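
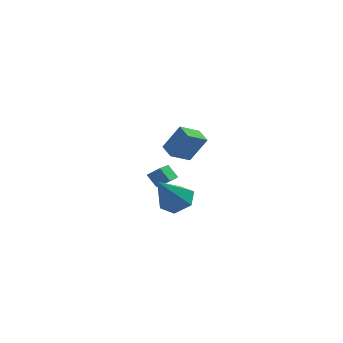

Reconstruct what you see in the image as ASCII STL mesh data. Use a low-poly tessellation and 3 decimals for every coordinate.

solid 
facet normal 0.398 0.485 -0.779
outer loop
vertex -0.672 -2.391 -2.852
vertex -1.479 -2.553 -3.365
vertex -1.4 -1.751 -2.825
endloop
endfacet
facet normal 0.348 0.360 0.866
outer loop
vertex -0.672 -2.391 -2.852
vertex -1.4 -1.751 -2.825
vertex -2.341 -3.607 -1.675
endloop
endfacet
facet normal 0.398 0.485 -0.779
outer loop
vertex -1.4 -1.751 -2.825
vertex -1.479 -2.553 -3.365
vertex -2.207 -1.913 -3.338
endloop
endfacet
facet normal -0.504 0.625 0.596
outer loop
vertex -1.4 -1.751 -2.825
vertex -2.207 -1.913 -3.338
vertex -2.341 -3.607 -1.675
endloop
endfacet
facet normal 0.398 0.485 -0.779
outer loop
vertex -2.207 -1.913 -3.338
vertex -1.479 -2.553 -3.365
vertex -2.286 -2.715 -3.878
endloop
endfacet
facet normal -0.996 0.090 0.012
outer loop
vertex -2.207 -1.913 -3.338
vertex -2.286 -2.715 -3.878
vertex -2.341 -3.607 -1.675
endloop
endfacet
facet normal 0.398 0.485 -0.779
outer loop
vertex -2.286 -2.715 -3.878
vertex -1.479 -2.553 -3.365
vertex -1.558 -3.355 -3.905
endloop
endfacet
facet normal -0.635 -0.710 -0.303
outer loop
vertex -2.286 -2.715 -3.878
vertex -1.558 -3.355 -3.905
vertex -2.341 -3.607 -1.675
endloop
endfacet
facet normal 0.397 0.485 -0.779
outer loop
vertex -1.558 -3.355 -3.905
vertex -1.479 -2.553 -3.365
vertex -0.75 -3.193 -3.392
endloop
endfacet
facet normal 0.217 -0.976 -0.034
outer loop
vertex -1.558 -3.355 -3.905
vertex -0.75 -3.193 -3.392
vertex -2.341 -3.607 -1.675
endloop
endfacet
facet normal 0.397 0.486 -0.779
outer loop
vertex -0.75 -3.193 -3.392
vertex -1.479 -2.553 -3.365
vertex -0.672 -2.391 -2.852
endloop
endfacet
facet normal 0.709 -0.440 0.551
outer loop
vertex -0.75 -3.193 -3.392
vertex -0.672 -2.391 -2.852
vertex -2.341 -3.607 -1.675
endloop
endfacet
facet normal -0.521 -0.011 -0.853
outer loop
vertex -2.681 3.988 -2.7
vertex -1.732 4.709 -3.289
vertex -2.204 3.131 -2.98
endloop
endfacet
facet normal -0.714 -0.542 0.443
outer loop
vertex -1.308 3.151 -1.511
vertex -2.681 3.988 -2.7
vertex -2.204 3.131 -2.98
endloop
endfacet
facet normal -0.520 -0.012 -0.854
outer loop
vertex -2.204 3.131 -2.98
vertex -1.732 4.709 -3.289
vertex -1.254 3.853 -3.568
endloop
endfacet
facet normal 0.468 -0.840 -0.274
outer loop
vertex -1.254 3.853 -3.568
vertex -1.308 3.151 -1.511
vertex -2.204 3.131 -2.98
endloop
endfacet
facet normal -0.468 0.840 0.274
outer loop
vertex -2.681 3.988 -2.7
vertex -0.836 4.729 -1.82
vertex -1.732 4.709 -3.289
endloop
endfacet
facet normal -0.714 -0.543 0.442
outer loop
vertex -1.786 4.007 -1.232
vertex -2.681 3.988 -2.7
vertex -1.308 3.151 -1.511
endloop
endfacet
facet normal -0.468 0.840 0.275
outer loop
vertex -1.786 4.007 -1.232
vertex -0.836 4.729 -1.82
vertex -2.681 3.988 -2.7
endloop
endfacet
facet normal 0.714 0.543 -0.443
outer loop
vertex -1.732 4.709 -3.289
vertex -0.836 4.729 -1.82
vertex -1.254 3.853 -3.568
endloop
endfacet
facet normal 0.468 -0.840 -0.274
outer loop
vertex -0.359 3.872 -2.1
vertex -1.308 3.151 -1.511
vertex -1.254 3.853 -3.568
endloop
endfacet
facet normal 0.714 0.542 -0.443
outer loop
vertex -1.254 3.853 -3.568
vertex -0.836 4.729 -1.82
vertex -0.359 3.872 -2.1
endloop
endfacet
facet normal 0.520 0.012 0.854
outer loop
vertex -0.359 3.872 -2.1
vertex -1.786 4.007 -1.232
vertex -1.308 3.151 -1.511
endloop
endfacet
facet normal 0.520 0.011 0.854
outer loop
vertex -0.836 4.729 -1.82
vertex -1.786 4.007 -1.232
vertex -0.359 3.872 -2.1
endloop
endfacet
facet normal -0.555 0.353 0.753
outer loop
vertex -2.479 -0.393 -2.25
vertex -2.138 0.637 -2.481
vertex -3.128 -0.296 -2.774
endloop
endfacet
facet normal -0.307 -0.929 0.208
outer loop
vertex -2.622 -0.617 -3.459
vertex -2.479 -0.393 -2.25
vertex -3.128 -0.296 -2.774
endloop
endfacet
facet normal -0.556 0.354 0.752
outer loop
vertex -3.128 -0.296 -2.774
vertex -2.138 0.637 -2.481
vertex -2.786 0.735 -3.006
endloop
endfacet
facet normal -0.772 0.116 -0.625
outer loop
vertex -2.786 0.735 -3.006
vertex -2.622 -0.617 -3.459
vertex -3.128 -0.296 -2.774
endloop
endfacet
facet normal 0.772 -0.116 0.625
outer loop
vertex -2.479 -0.393 -2.25
vertex -1.632 0.316 -3.166
vertex -2.138 0.637 -2.481
endloop
endfacet
facet normal -0.309 -0.928 0.208
outer loop
vertex -1.974 -0.715 -2.934
vertex -2.479 -0.393 -2.25
vertex -2.622 -0.617 -3.459
endloop
endfacet
facet normal 0.772 -0.116 0.625
outer loop
vertex -1.974 -0.715 -2.934
vertex -1.632 0.316 -3.166
vertex -2.479 -0.393 -2.25
endloop
endfacet
facet normal 0.308 0.928 -0.207
outer loop
vertex -2.138 0.637 -2.481
vertex -1.632 0.316 -3.166
vertex -2.786 0.735 -3.006
endloop
endfacet
facet normal -0.772 0.116 -0.625
outer loop
vertex -2.281 0.413 -3.69
vertex -2.622 -0.617 -3.459
vertex -2.786 0.735 -3.006
endloop
endfacet
facet normal 0.308 0.928 -0.210
outer loop
vertex -2.786 0.735 -3.006
vertex -1.632 0.316 -3.166
vertex -2.281 0.413 -3.69
endloop
endfacet
facet normal 0.556 -0.353 -0.752
outer loop
vertex -2.281 0.413 -3.69
vertex -1.974 -0.715 -2.934
vertex -2.622 -0.617 -3.459
endloop
endfacet
facet normal 0.555 -0.354 -0.753
outer loop
vertex -1.632 0.316 -3.166
vertex -1.974 -0.715 -2.934
vertex -2.281 0.413 -3.69
endloop
endfacet

endsolid


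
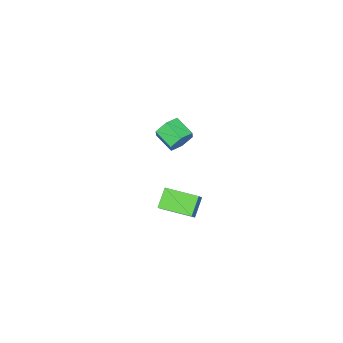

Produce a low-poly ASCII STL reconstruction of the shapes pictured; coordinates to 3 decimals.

solid 
facet normal 0.163 0.911 -0.378
outer loop
vertex 3.98 3.029 3.888
vertex 3.658 2.807 3.213
vertex 3.214 3.119 3.774
endloop
endfacet
facet normal -0.090 0.395 0.914
outer loop
vertex 3.98 3.029 3.888
vertex 3.214 3.119 3.774
vertex 3.784 1.935 4.341
endloop
endfacet
facet normal -0.090 0.395 0.914
outer loop
vertex 3.784 1.935 4.341
vertex 3.214 3.119 3.774
vertex 3.018 2.025 4.227
endloop
endfacet
facet normal -0.163 -0.911 0.378
outer loop
vertex 3.784 1.935 4.341
vertex 3.018 2.025 4.227
vertex 3.462 1.713 3.667
endloop
endfacet
facet normal 0.163 0.911 -0.378
outer loop
vertex 3.214 3.119 3.774
vertex 3.658 2.807 3.213
vertex 2.892 2.897 3.099
endloop
endfacet
facet normal -0.896 0.297 0.330
outer loop
vertex 3.214 3.119 3.774
vertex 2.892 2.897 3.099
vertex 3.018 2.025 4.227
endloop
endfacet
facet normal -0.896 0.297 0.330
outer loop
vertex 3.018 2.025 4.227
vertex 2.892 2.897 3.099
vertex 2.696 1.803 3.553
endloop
endfacet
facet normal -0.163 -0.911 0.378
outer loop
vertex 3.018 2.025 4.227
vertex 2.696 1.803 3.553
vertex 3.462 1.713 3.667
endloop
endfacet
facet normal 0.163 0.911 -0.378
outer loop
vertex 2.892 2.897 3.099
vertex 3.658 2.807 3.213
vertex 3.336 2.585 2.539
endloop
endfacet
facet normal -0.806 -0.098 -0.584
outer loop
vertex 2.892 2.897 3.099
vertex 3.336 2.585 2.539
vertex 2.696 1.803 3.553
endloop
endfacet
facet normal -0.806 -0.097 -0.584
outer loop
vertex 2.696 1.803 3.553
vertex 3.336 2.585 2.539
vertex 3.14 1.491 2.992
endloop
endfacet
facet normal -0.163 -0.911 0.378
outer loop
vertex 2.696 1.803 3.553
vertex 3.14 1.491 2.992
vertex 3.462 1.713 3.667
endloop
endfacet
facet normal 0.163 0.911 -0.378
outer loop
vertex 3.336 2.585 2.539
vertex 3.658 2.807 3.213
vertex 4.102 2.495 2.653
endloop
endfacet
facet normal 0.090 -0.395 -0.914
outer loop
vertex 3.336 2.585 2.539
vertex 4.102 2.495 2.653
vertex 3.14 1.491 2.992
endloop
endfacet
facet normal 0.090 -0.395 -0.914
outer loop
vertex 3.14 1.491 2.992
vertex 4.102 2.495 2.653
vertex 3.906 1.401 3.106
endloop
endfacet
facet normal -0.163 -0.911 0.378
outer loop
vertex 3.14 1.491 2.992
vertex 3.906 1.401 3.106
vertex 3.462 1.713 3.667
endloop
endfacet
facet normal 0.163 0.911 -0.378
outer loop
vertex 4.102 2.495 2.653
vertex 3.658 2.807 3.213
vertex 4.424 2.717 3.327
endloop
endfacet
facet normal 0.896 -0.297 -0.330
outer loop
vertex 4.102 2.495 2.653
vertex 4.424 2.717 3.327
vertex 3.906 1.401 3.106
endloop
endfacet
facet normal 0.896 -0.297 -0.330
outer loop
vertex 3.906 1.401 3.106
vertex 4.424 2.717 3.327
vertex 4.228 1.623 3.781
endloop
endfacet
facet normal -0.163 -0.911 0.378
outer loop
vertex 3.906 1.401 3.106
vertex 4.228 1.623 3.781
vertex 3.462 1.713 3.667
endloop
endfacet
facet normal 0.163 0.911 -0.378
outer loop
vertex 4.424 2.717 3.327
vertex 3.658 2.807 3.213
vertex 3.98 3.029 3.888
endloop
endfacet
facet normal 0.806 0.098 0.584
outer loop
vertex 4.424 2.717 3.327
vertex 3.98 3.029 3.888
vertex 4.228 1.623 3.781
endloop
endfacet
facet normal 0.806 0.098 0.584
outer loop
vertex 4.228 1.623 3.781
vertex 3.98 3.029 3.888
vertex 3.784 1.935 4.341
endloop
endfacet
facet normal -0.163 -0.911 0.378
outer loop
vertex 4.228 1.623 3.781
vertex 3.784 1.935 4.341
vertex 3.462 1.713 3.667
endloop
endfacet
facet normal -0.725 -0.197 0.660
outer loop
vertex 2.588 0.882 -2.552
vertex 2.03 2.654 -2.635
vertex 2.03 0.675 -3.227
endloop
endfacet
facet normal 0.300 -0.953 0.044
outer loop
vertex 2.95 0.926 -4.065
vertex 2.588 0.882 -2.552
vertex 2.03 0.675 -3.227
endloop
endfacet
facet normal -0.724 -0.198 0.660
outer loop
vertex 2.03 0.675 -3.227
vertex 2.03 2.654 -2.635
vertex 1.472 2.447 -3.309
endloop
endfacet
facet normal -0.620 -0.230 -0.750
outer loop
vertex 1.472 2.447 -3.309
vertex 2.95 0.926 -4.065
vertex 2.03 0.675 -3.227
endloop
endfacet
facet normal 0.620 0.230 0.750
outer loop
vertex 2.588 0.882 -2.552
vertex 2.95 2.905 -3.473
vertex 2.03 2.654 -2.635
endloop
endfacet
facet normal 0.300 -0.953 0.044
outer loop
vertex 3.508 1.133 -3.391
vertex 2.588 0.882 -2.552
vertex 2.95 0.926 -4.065
endloop
endfacet
facet normal 0.621 0.230 0.749
outer loop
vertex 3.508 1.133 -3.391
vertex 2.95 2.905 -3.473
vertex 2.588 0.882 -2.552
endloop
endfacet
facet normal -0.300 0.953 -0.044
outer loop
vertex 2.03 2.654 -2.635
vertex 2.95 2.905 -3.473
vertex 1.472 2.447 -3.309
endloop
endfacet
facet normal -0.621 -0.231 -0.749
outer loop
vertex 2.392 2.698 -4.148
vertex 2.95 0.926 -4.065
vertex 1.472 2.447 -3.309
endloop
endfacet
facet normal -0.300 0.953 -0.044
outer loop
vertex 1.472 2.447 -3.309
vertex 2.95 2.905 -3.473
vertex 2.392 2.698 -4.148
endloop
endfacet
facet normal 0.725 0.197 -0.660
outer loop
vertex 2.392 2.698 -4.148
vertex 3.508 1.133 -3.391
vertex 2.95 0.926 -4.065
endloop
endfacet
facet normal 0.725 0.198 -0.660
outer loop
vertex 2.95 2.905 -3.473
vertex 3.508 1.133 -3.391
vertex 2.392 2.698 -4.148
endloop
endfacet

endsolid


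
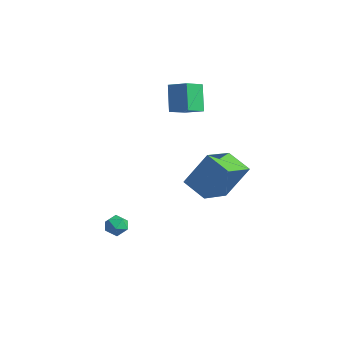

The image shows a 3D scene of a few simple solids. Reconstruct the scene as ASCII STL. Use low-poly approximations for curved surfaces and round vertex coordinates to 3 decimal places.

solid 
facet normal -0.450 0.296 0.842
outer loop
vertex -2.663 3.124 3.666
vertex -1.611 3.513 4.091
vertex -2.887 4.319 3.126
endloop
endfacet
facet normal -0.877 -0.324 -0.354
outer loop
vertex -2.109 3.807 1.669
vertex -2.663 3.124 3.666
vertex -2.887 4.319 3.126
endloop
endfacet
facet normal -0.450 0.296 0.842
outer loop
vertex -2.887 4.319 3.126
vertex -1.611 3.513 4.091
vertex -1.835 4.708 3.552
endloop
endfacet
facet normal -0.168 0.899 -0.405
outer loop
vertex -1.835 4.708 3.552
vertex -2.109 3.807 1.669
vertex -2.887 4.319 3.126
endloop
endfacet
facet normal 0.168 -0.898 0.406
outer loop
vertex -2.663 3.124 3.666
vertex -0.833 3.001 2.634
vertex -1.611 3.513 4.091
endloop
endfacet
facet normal -0.877 -0.324 -0.354
outer loop
vertex -1.885 2.612 2.208
vertex -2.663 3.124 3.666
vertex -2.109 3.807 1.669
endloop
endfacet
facet normal 0.168 -0.899 0.405
outer loop
vertex -1.885 2.612 2.208
vertex -0.833 3.001 2.634
vertex -2.663 3.124 3.666
endloop
endfacet
facet normal 0.877 0.324 0.354
outer loop
vertex -1.611 3.513 4.091
vertex -0.833 3.001 2.634
vertex -1.835 4.708 3.552
endloop
endfacet
facet normal -0.168 0.898 -0.405
outer loop
vertex -1.057 4.196 2.094
vertex -2.109 3.807 1.669
vertex -1.835 4.708 3.552
endloop
endfacet
facet normal 0.877 0.324 0.354
outer loop
vertex -1.835 4.708 3.552
vertex -0.833 3.001 2.634
vertex -1.057 4.196 2.094
endloop
endfacet
facet normal 0.450 -0.296 -0.843
outer loop
vertex -1.057 4.196 2.094
vertex -1.885 2.612 2.208
vertex -2.109 3.807 1.669
endloop
endfacet
facet normal 0.451 -0.296 -0.842
outer loop
vertex -0.833 3.001 2.634
vertex -1.885 2.612 2.208
vertex -1.057 4.196 2.094
endloop
endfacet
facet normal -0.943 0.235 0.235
outer loop
vertex -0.643 -1.551 -3.786
vertex -0.745 -2.196 -3.551
vertex -0.515 -1.703 -3.121
endloop
endfacet
facet normal -0.518 0.807 0.284
outer loop
vertex -0.643 -1.551 -3.786
vertex -0.515 -1.703 -3.121
vertex -0.077 -1.297 -3.475
endloop
endfacet
facet normal -0.215 0.911 -0.353
outer loop
vertex -0.643 -1.551 -3.786
vertex -0.077 -1.297 -3.475
vertex -0.038 -1.539 -4.124
endloop
endfacet
facet normal -0.452 0.403 -0.795
outer loop
vertex -0.643 -1.551 -3.786
vertex -0.038 -1.539 -4.124
vertex -0.451 -2.095 -4.171
endloop
endfacet
facet normal -0.903 -0.014 -0.430
outer loop
vertex -0.643 -1.551 -3.786
vertex -0.451 -2.095 -4.171
vertex -0.745 -2.196 -3.551
endloop
endfacet
facet normal -0.000 0.657 0.753
outer loop
vertex -0.077 -1.297 -3.475
vertex -0.515 -1.703 -3.121
vertex 0.171 -1.785 -3.049
endloop
endfacet
facet normal -0.688 -0.268 0.675
outer loop
vertex -0.515 -1.703 -3.121
vertex -0.745 -2.196 -3.551
vertex -0.242 -2.341 -3.096
endloop
endfacet
facet normal -0.623 -0.670 -0.404
outer loop
vertex -0.745 -2.196 -3.551
vertex -0.451 -2.095 -4.171
vertex -0.203 -2.583 -3.745
endloop
endfacet
facet normal 0.105 0.006 -0.994
outer loop
vertex -0.451 -2.095 -4.171
vertex -0.038 -1.539 -4.124
vertex 0.235 -2.177 -4.099
endloop
endfacet
facet normal 0.490 0.826 -0.279
outer loop
vertex -0.038 -1.539 -4.124
vertex -0.077 -1.297 -3.475
vertex 0.465 -1.684 -3.669
endloop
endfacet
facet normal 0.452 -0.403 0.795
outer loop
vertex 0.363 -2.329 -3.434
vertex 0.171 -1.785 -3.049
vertex -0.242 -2.341 -3.096
endloop
endfacet
facet normal 0.215 -0.911 0.353
outer loop
vertex 0.363 -2.329 -3.434
vertex -0.242 -2.341 -3.096
vertex -0.203 -2.583 -3.745
endloop
endfacet
facet normal 0.518 -0.807 -0.284
outer loop
vertex 0.363 -2.329 -3.434
vertex -0.203 -2.583 -3.745
vertex 0.235 -2.177 -4.099
endloop
endfacet
facet normal 0.943 -0.235 -0.235
outer loop
vertex 0.363 -2.329 -3.434
vertex 0.235 -2.177 -4.099
vertex 0.465 -1.684 -3.669
endloop
endfacet
facet normal 0.903 0.014 0.430
outer loop
vertex 0.363 -2.329 -3.434
vertex 0.465 -1.684 -3.669
vertex 0.171 -1.785 -3.049
endloop
endfacet
facet normal -0.105 -0.006 0.994
outer loop
vertex -0.242 -2.341 -3.096
vertex 0.171 -1.785 -3.049
vertex -0.515 -1.703 -3.121
endloop
endfacet
facet normal -0.490 -0.826 0.279
outer loop
vertex -0.203 -2.583 -3.745
vertex -0.242 -2.341 -3.096
vertex -0.745 -2.196 -3.551
endloop
endfacet
facet normal 0.000 -0.657 -0.753
outer loop
vertex 0.235 -2.177 -4.099
vertex -0.203 -2.583 -3.745
vertex -0.451 -2.095 -4.171
endloop
endfacet
facet normal 0.688 0.268 -0.675
outer loop
vertex 0.465 -1.684 -3.669
vertex 0.235 -2.177 -4.099
vertex -0.038 -1.539 -4.124
endloop
endfacet
facet normal 0.623 0.670 0.404
outer loop
vertex 0.171 -1.785 -3.049
vertex 0.465 -1.684 -3.669
vertex -0.077 -1.297 -3.475
endloop
endfacet
facet normal -0.284 -0.447 -0.848
outer loop
vertex 2.42 0.262 -0.025
vertex 1.834 2.065 -0.778
vertex 3.792 0.471 -0.595
endloop
endfacet
facet normal 0.288 -0.884 0.369
outer loop
vertex 4.406 1.435 1.238
vertex 2.42 0.262 -0.025
vertex 3.792 0.471 -0.595
endloop
endfacet
facet normal -0.284 -0.446 -0.849
outer loop
vertex 3.792 0.471 -0.595
vertex 1.834 2.065 -0.778
vertex 3.206 2.274 -1.347
endloop
endfacet
facet normal 0.915 0.139 -0.379
outer loop
vertex 3.206 2.274 -1.347
vertex 4.406 1.435 1.238
vertex 3.792 0.471 -0.595
endloop
endfacet
facet normal -0.915 -0.139 0.379
outer loop
vertex 2.42 0.262 -0.025
vertex 2.448 3.029 1.055
vertex 1.834 2.065 -0.778
endloop
endfacet
facet normal 0.288 -0.884 0.369
outer loop
vertex 3.034 1.226 1.807
vertex 2.42 0.262 -0.025
vertex 4.406 1.435 1.238
endloop
endfacet
facet normal -0.915 -0.139 0.380
outer loop
vertex 3.034 1.226 1.807
vertex 2.448 3.029 1.055
vertex 2.42 0.262 -0.025
endloop
endfacet
facet normal -0.288 0.884 -0.369
outer loop
vertex 1.834 2.065 -0.778
vertex 2.448 3.029 1.055
vertex 3.206 2.274 -1.347
endloop
endfacet
facet normal 0.915 0.139 -0.380
outer loop
vertex 3.82 3.238 0.485
vertex 4.406 1.435 1.238
vertex 3.206 2.274 -1.347
endloop
endfacet
facet normal -0.288 0.884 -0.369
outer loop
vertex 3.206 2.274 -1.347
vertex 2.448 3.029 1.055
vertex 3.82 3.238 0.485
endloop
endfacet
facet normal 0.284 0.447 0.849
outer loop
vertex 3.82 3.238 0.485
vertex 3.034 1.226 1.807
vertex 4.406 1.435 1.238
endloop
endfacet
facet normal 0.284 0.446 0.848
outer loop
vertex 2.448 3.029 1.055
vertex 3.034 1.226 1.807
vertex 3.82 3.238 0.485
endloop
endfacet

endsolid


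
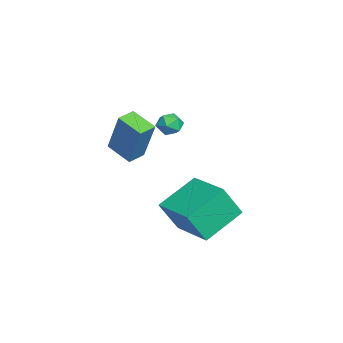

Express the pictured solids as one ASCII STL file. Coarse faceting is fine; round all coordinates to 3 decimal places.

solid 
facet normal -0.056 0.181 0.982
outer loop
vertex -0.584 -2.176 2.619
vertex -1.19 -2.385 2.623
vertex -0.709 -2.796 2.726
endloop
endfacet
facet normal 0.611 0.014 0.792
outer loop
vertex -0.584 -2.176 2.619
vertex -0.709 -2.796 2.726
vertex -0.22 -2.628 2.346
endloop
endfacet
facet normal 0.823 0.483 0.298
outer loop
vertex -0.584 -2.176 2.619
vertex -0.22 -2.628 2.346
vertex -0.399 -2.114 2.008
endloop
endfacet
facet normal 0.289 0.940 0.183
outer loop
vertex -0.584 -2.176 2.619
vertex -0.399 -2.114 2.008
vertex -0.999 -1.963 2.179
endloop
endfacet
facet normal -0.256 0.753 0.606
outer loop
vertex -0.584 -2.176 2.619
vertex -0.999 -1.963 2.179
vertex -1.19 -2.385 2.623
endloop
endfacet
facet normal 0.599 -0.632 0.491
outer loop
vertex -0.22 -2.628 2.346
vertex -0.709 -2.796 2.726
vertex -0.601 -3.117 2.181
endloop
endfacet
facet normal -0.481 -0.363 0.798
outer loop
vertex -0.709 -2.796 2.726
vertex -1.19 -2.385 2.623
vertex -1.201 -2.966 2.352
endloop
endfacet
facet normal -0.805 0.563 0.189
outer loop
vertex -1.19 -2.385 2.623
vertex -0.999 -1.963 2.179
vertex -1.38 -2.452 2.014
endloop
endfacet
facet normal 0.077 0.866 -0.495
outer loop
vertex -0.999 -1.963 2.179
vertex -0.399 -2.114 2.008
vertex -0.891 -2.284 1.634
endloop
endfacet
facet normal 0.943 0.126 -0.308
outer loop
vertex -0.399 -2.114 2.008
vertex -0.22 -2.628 2.346
vertex -0.41 -2.695 1.737
endloop
endfacet
facet normal -0.289 -0.940 -0.183
outer loop
vertex -1.016 -2.904 1.741
vertex -0.601 -3.117 2.181
vertex -1.201 -2.966 2.352
endloop
endfacet
facet normal -0.823 -0.483 -0.298
outer loop
vertex -1.016 -2.904 1.741
vertex -1.201 -2.966 2.352
vertex -1.38 -2.452 2.014
endloop
endfacet
facet normal -0.611 -0.014 -0.792
outer loop
vertex -1.016 -2.904 1.741
vertex -1.38 -2.452 2.014
vertex -0.891 -2.284 1.634
endloop
endfacet
facet normal 0.056 -0.181 -0.982
outer loop
vertex -1.016 -2.904 1.741
vertex -0.891 -2.284 1.634
vertex -0.41 -2.695 1.737
endloop
endfacet
facet normal 0.256 -0.753 -0.606
outer loop
vertex -1.016 -2.904 1.741
vertex -0.41 -2.695 1.737
vertex -0.601 -3.117 2.181
endloop
endfacet
facet normal -0.077 -0.866 0.495
outer loop
vertex -1.201 -2.966 2.352
vertex -0.601 -3.117 2.181
vertex -0.709 -2.796 2.726
endloop
endfacet
facet normal -0.943 -0.126 0.308
outer loop
vertex -1.38 -2.452 2.014
vertex -1.201 -2.966 2.352
vertex -1.19 -2.385 2.623
endloop
endfacet
facet normal -0.599 0.632 -0.491
outer loop
vertex -0.891 -2.284 1.634
vertex -1.38 -2.452 2.014
vertex -0.999 -1.963 2.179
endloop
endfacet
facet normal 0.481 0.363 -0.798
outer loop
vertex -0.41 -2.695 1.737
vertex -0.891 -2.284 1.634
vertex -0.399 -2.114 2.008
endloop
endfacet
facet normal 0.805 -0.563 -0.189
outer loop
vertex -0.601 -3.117 2.181
vertex -0.41 -2.695 1.737
vertex -0.22 -2.628 2.346
endloop
endfacet
facet normal -0.575 0.672 0.466
outer loop
vertex 0.344 -1.464 -0.327
vertex 1.994 -0.246 -0.048
vertex 0.03 -0.696 -1.822
endloop
endfacet
facet normal -0.797 -0.588 -0.135
outer loop
vertex 1.226 -2.094 -2.792
vertex 0.344 -1.464 -0.327
vertex 0.03 -0.696 -1.822
endloop
endfacet
facet normal -0.575 0.672 0.466
outer loop
vertex 0.03 -0.696 -1.822
vertex 1.994 -0.246 -0.048
vertex 1.68 0.522 -1.543
endloop
endfacet
facet normal -0.184 0.449 -0.874
outer loop
vertex 1.68 0.522 -1.543
vertex 1.226 -2.094 -2.792
vertex 0.03 -0.696 -1.822
endloop
endfacet
facet normal 0.184 -0.449 0.874
outer loop
vertex 0.344 -1.464 -0.327
vertex 3.19 -1.644 -1.018
vertex 1.994 -0.246 -0.048
endloop
endfacet
facet normal -0.797 -0.588 -0.135
outer loop
vertex 1.54 -2.862 -1.297
vertex 0.344 -1.464 -0.327
vertex 1.226 -2.094 -2.792
endloop
endfacet
facet normal 0.184 -0.449 0.874
outer loop
vertex 1.54 -2.862 -1.297
vertex 3.19 -1.644 -1.018
vertex 0.344 -1.464 -0.327
endloop
endfacet
facet normal 0.797 0.588 0.135
outer loop
vertex 1.994 -0.246 -0.048
vertex 3.19 -1.644 -1.018
vertex 1.68 0.522 -1.543
endloop
endfacet
facet normal -0.184 0.449 -0.874
outer loop
vertex 2.876 -0.876 -2.513
vertex 1.226 -2.094 -2.792
vertex 1.68 0.522 -1.543
endloop
endfacet
facet normal 0.797 0.588 0.135
outer loop
vertex 1.68 0.522 -1.543
vertex 3.19 -1.644 -1.018
vertex 2.876 -0.876 -2.513
endloop
endfacet
facet normal 0.575 -0.672 -0.466
outer loop
vertex 2.876 -0.876 -2.513
vertex 1.54 -2.862 -1.297
vertex 1.226 -2.094 -2.792
endloop
endfacet
facet normal 0.575 -0.672 -0.466
outer loop
vertex 3.19 -1.644 -1.018
vertex 1.54 -2.862 -1.297
vertex 2.876 -0.876 -2.513
endloop
endfacet
facet normal -0.756 0.647 0.104
outer loop
vertex 1.391 -3.855 3.972
vertex 2.106 -2.941 3.481
vertex 0.687 -4.362 2.005
endloop
endfacet
facet normal -0.568 -0.725 0.390
outer loop
vertex 1.314 -4.899 1.919
vertex 1.391 -3.855 3.972
vertex 0.687 -4.362 2.005
endloop
endfacet
facet normal -0.756 0.647 0.104
outer loop
vertex 0.687 -4.362 2.005
vertex 2.106 -2.941 3.481
vertex 1.402 -3.448 1.514
endloop
endfacet
facet normal -0.327 -0.236 -0.915
outer loop
vertex 1.402 -3.448 1.514
vertex 1.314 -4.899 1.919
vertex 0.687 -4.362 2.005
endloop
endfacet
facet normal 0.327 0.236 0.915
outer loop
vertex 1.391 -3.855 3.972
vertex 2.733 -3.478 3.395
vertex 2.106 -2.941 3.481
endloop
endfacet
facet normal -0.568 -0.725 0.390
outer loop
vertex 2.018 -4.392 3.886
vertex 1.391 -3.855 3.972
vertex 1.314 -4.899 1.919
endloop
endfacet
facet normal 0.327 0.236 0.915
outer loop
vertex 2.018 -4.392 3.886
vertex 2.733 -3.478 3.395
vertex 1.391 -3.855 3.972
endloop
endfacet
facet normal 0.568 0.725 -0.390
outer loop
vertex 2.106 -2.941 3.481
vertex 2.733 -3.478 3.395
vertex 1.402 -3.448 1.514
endloop
endfacet
facet normal -0.327 -0.236 -0.915
outer loop
vertex 2.029 -3.985 1.428
vertex 1.314 -4.899 1.919
vertex 1.402 -3.448 1.514
endloop
endfacet
facet normal 0.568 0.725 -0.390
outer loop
vertex 1.402 -3.448 1.514
vertex 2.733 -3.478 3.395
vertex 2.029 -3.985 1.428
endloop
endfacet
facet normal 0.756 -0.647 -0.104
outer loop
vertex 2.029 -3.985 1.428
vertex 2.018 -4.392 3.886
vertex 1.314 -4.899 1.919
endloop
endfacet
facet normal 0.756 -0.647 -0.104
outer loop
vertex 2.733 -3.478 3.395
vertex 2.018 -4.392 3.886
vertex 2.029 -3.985 1.428
endloop
endfacet

endsolid


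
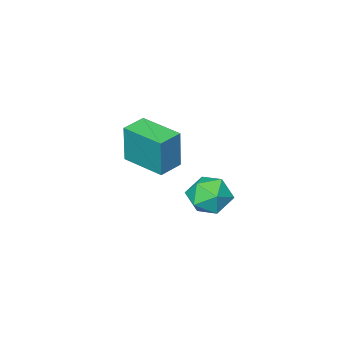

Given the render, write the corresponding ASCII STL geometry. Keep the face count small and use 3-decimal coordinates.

solid 
facet normal -0.982 -0.171 0.080
outer loop
vertex -3.804 -4.437 1.633
vertex -4.167 -2.403 1.512
vertex -3.941 -4.58 -0.357
endloop
endfacet
facet normal 0.176 -0.983 0.059
outer loop
vertex -2.773 -4.377 -0.452
vertex -3.804 -4.437 1.633
vertex -3.941 -4.58 -0.357
endloop
endfacet
facet normal -0.982 -0.171 0.080
outer loop
vertex -3.941 -4.58 -0.357
vertex -4.167 -2.403 1.512
vertex -4.304 -2.546 -0.478
endloop
endfacet
facet normal -0.069 -0.071 -0.995
outer loop
vertex -4.304 -2.546 -0.478
vertex -2.773 -4.377 -0.452
vertex -3.941 -4.58 -0.357
endloop
endfacet
facet normal 0.069 0.071 0.995
outer loop
vertex -3.804 -4.437 1.633
vertex -2.999 -2.2 1.417
vertex -4.167 -2.403 1.512
endloop
endfacet
facet normal 0.176 -0.983 0.059
outer loop
vertex -2.636 -4.234 1.538
vertex -3.804 -4.437 1.633
vertex -2.773 -4.377 -0.452
endloop
endfacet
facet normal 0.069 0.071 0.995
outer loop
vertex -2.636 -4.234 1.538
vertex -2.999 -2.2 1.417
vertex -3.804 -4.437 1.633
endloop
endfacet
facet normal -0.176 0.983 -0.059
outer loop
vertex -4.167 -2.403 1.512
vertex -2.999 -2.2 1.417
vertex -4.304 -2.546 -0.478
endloop
endfacet
facet normal -0.069 -0.071 -0.995
outer loop
vertex -3.136 -2.343 -0.573
vertex -2.773 -4.377 -0.452
vertex -4.304 -2.546 -0.478
endloop
endfacet
facet normal -0.176 0.983 -0.059
outer loop
vertex -4.304 -2.546 -0.478
vertex -2.999 -2.2 1.417
vertex -3.136 -2.343 -0.573
endloop
endfacet
facet normal 0.982 0.171 -0.080
outer loop
vertex -3.136 -2.343 -0.573
vertex -2.636 -4.234 1.538
vertex -2.773 -4.377 -0.452
endloop
endfacet
facet normal 0.982 0.171 -0.080
outer loop
vertex -2.999 -2.2 1.417
vertex -2.636 -4.234 1.538
vertex -3.136 -2.343 -0.573
endloop
endfacet
facet normal -0.040 0.997 -0.064
outer loop
vertex -2.447 2.111 -0.309
vertex -3.311 2.113 0.271
vertex -2.377 2.18 0.727
endloop
endfacet
facet normal 0.635 0.767 -0.094
outer loop
vertex -2.447 2.111 -0.309
vertex -2.377 2.18 0.727
vertex -1.718 1.57 0.201
endloop
endfacet
facet normal 0.691 0.321 -0.648
outer loop
vertex -2.447 2.111 -0.309
vertex -1.718 1.57 0.201
vertex -2.244 1.126 -0.58
endloop
endfacet
facet normal 0.051 0.275 -0.960
outer loop
vertex -2.447 2.111 -0.309
vertex -2.244 1.126 -0.58
vertex -3.229 1.462 -0.536
endloop
endfacet
facet normal -0.401 0.693 -0.600
outer loop
vertex -2.447 2.111 -0.309
vertex -3.229 1.462 -0.536
vertex -3.311 2.113 0.271
endloop
endfacet
facet normal 0.768 0.397 0.502
outer loop
vertex -1.718 1.57 0.201
vertex -2.377 2.18 0.727
vertex -2.131 1.238 1.096
endloop
endfacet
facet normal -0.324 0.770 0.550
outer loop
vertex -2.377 2.18 0.727
vertex -3.311 2.113 0.271
vertex -3.116 1.574 1.14
endloop
endfacet
facet normal -0.907 0.277 -0.316
outer loop
vertex -3.311 2.113 0.271
vertex -3.229 1.462 -0.536
vertex -3.642 1.13 0.359
endloop
endfacet
facet normal -0.176 -0.399 -0.900
outer loop
vertex -3.229 1.462 -0.536
vertex -2.244 1.126 -0.58
vertex -2.983 0.52 -0.167
endloop
endfacet
facet normal 0.860 -0.325 -0.394
outer loop
vertex -2.244 1.126 -0.58
vertex -1.718 1.57 0.201
vertex -2.049 0.587 0.289
endloop
endfacet
facet normal -0.051 -0.275 0.960
outer loop
vertex -2.913 0.589 0.869
vertex -2.131 1.238 1.096
vertex -3.116 1.574 1.14
endloop
endfacet
facet normal -0.691 -0.321 0.648
outer loop
vertex -2.913 0.589 0.869
vertex -3.116 1.574 1.14
vertex -3.642 1.13 0.359
endloop
endfacet
facet normal -0.635 -0.767 0.094
outer loop
vertex -2.913 0.589 0.869
vertex -3.642 1.13 0.359
vertex -2.983 0.52 -0.167
endloop
endfacet
facet normal 0.040 -0.997 0.064
outer loop
vertex -2.913 0.589 0.869
vertex -2.983 0.52 -0.167
vertex -2.049 0.587 0.289
endloop
endfacet
facet normal 0.401 -0.693 0.600
outer loop
vertex -2.913 0.589 0.869
vertex -2.049 0.587 0.289
vertex -2.131 1.238 1.096
endloop
endfacet
facet normal 0.176 0.399 0.900
outer loop
vertex -3.116 1.574 1.14
vertex -2.131 1.238 1.096
vertex -2.377 2.18 0.727
endloop
endfacet
facet normal -0.860 0.325 0.394
outer loop
vertex -3.642 1.13 0.359
vertex -3.116 1.574 1.14
vertex -3.311 2.113 0.271
endloop
endfacet
facet normal -0.768 -0.397 -0.502
outer loop
vertex -2.983 0.52 -0.167
vertex -3.642 1.13 0.359
vertex -3.229 1.462 -0.536
endloop
endfacet
facet normal 0.324 -0.770 -0.550
outer loop
vertex -2.049 0.587 0.289
vertex -2.983 0.52 -0.167
vertex -2.244 1.126 -0.58
endloop
endfacet
facet normal 0.907 -0.277 0.316
outer loop
vertex -2.131 1.238 1.096
vertex -2.049 0.587 0.289
vertex -1.718 1.57 0.201
endloop
endfacet

endsolid


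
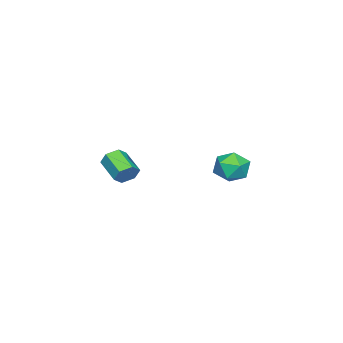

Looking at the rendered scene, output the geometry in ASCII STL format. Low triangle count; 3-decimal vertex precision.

solid 
facet normal 0.531 0.192 0.826
outer loop
vertex -3.401 1.81 2.346
vertex -3.981 1.27 2.844
vertex -3.222 0.896 2.443
endloop
endfacet
facet normal 0.946 0.211 0.246
outer loop
vertex -3.401 1.81 2.346
vertex -3.222 0.896 2.443
vertex -3.099 1.311 1.613
endloop
endfacet
facet normal 0.682 0.704 -0.198
outer loop
vertex -3.401 1.81 2.346
vertex -3.099 1.311 1.613
vertex -3.782 1.942 1.501
endloop
endfacet
facet normal 0.103 0.989 0.108
outer loop
vertex -3.401 1.81 2.346
vertex -3.782 1.942 1.501
vertex -4.327 1.916 2.262
endloop
endfacet
facet normal 0.010 0.672 0.740
outer loop
vertex -3.401 1.81 2.346
vertex -4.327 1.916 2.262
vertex -3.981 1.27 2.844
endloop
endfacet
facet normal 0.902 -0.424 -0.078
outer loop
vertex -3.099 1.311 1.613
vertex -3.222 0.896 2.443
vertex -3.493 0.464 1.658
endloop
endfacet
facet normal 0.230 -0.455 0.860
outer loop
vertex -3.222 0.896 2.443
vertex -3.981 1.27 2.844
vertex -4.038 0.438 2.419
endloop
endfacet
facet normal -0.612 0.323 0.722
outer loop
vertex -3.981 1.27 2.844
vertex -4.327 1.916 2.262
vertex -4.721 1.069 2.307
endloop
endfacet
facet normal -0.460 0.835 -0.301
outer loop
vertex -4.327 1.916 2.262
vertex -3.782 1.942 1.501
vertex -4.598 1.484 1.477
endloop
endfacet
facet normal 0.476 0.374 -0.796
outer loop
vertex -3.782 1.942 1.501
vertex -3.099 1.311 1.613
vertex -3.839 1.11 1.076
endloop
endfacet
facet normal -0.103 -0.989 -0.108
outer loop
vertex -4.419 0.57 1.574
vertex -3.493 0.464 1.658
vertex -4.038 0.438 2.419
endloop
endfacet
facet normal -0.682 -0.704 0.198
outer loop
vertex -4.419 0.57 1.574
vertex -4.038 0.438 2.419
vertex -4.721 1.069 2.307
endloop
endfacet
facet normal -0.946 -0.211 -0.246
outer loop
vertex -4.419 0.57 1.574
vertex -4.721 1.069 2.307
vertex -4.598 1.484 1.477
endloop
endfacet
facet normal -0.531 -0.192 -0.826
outer loop
vertex -4.419 0.57 1.574
vertex -4.598 1.484 1.477
vertex -3.839 1.11 1.076
endloop
endfacet
facet normal -0.010 -0.672 -0.740
outer loop
vertex -4.419 0.57 1.574
vertex -3.839 1.11 1.076
vertex -3.493 0.464 1.658
endloop
endfacet
facet normal 0.460 -0.835 0.301
outer loop
vertex -4.038 0.438 2.419
vertex -3.493 0.464 1.658
vertex -3.222 0.896 2.443
endloop
endfacet
facet normal -0.476 -0.374 0.796
outer loop
vertex -4.721 1.069 2.307
vertex -4.038 0.438 2.419
vertex -3.981 1.27 2.844
endloop
endfacet
facet normal -0.902 0.424 0.078
outer loop
vertex -4.598 1.484 1.477
vertex -4.721 1.069 2.307
vertex -4.327 1.916 2.262
endloop
endfacet
facet normal -0.230 0.455 -0.860
outer loop
vertex -3.839 1.11 1.076
vertex -4.598 1.484 1.477
vertex -3.782 1.942 1.501
endloop
endfacet
facet normal 0.612 -0.323 -0.722
outer loop
vertex -3.493 0.464 1.658
vertex -3.839 1.11 1.076
vertex -3.099 1.311 1.613
endloop
endfacet
facet normal 0.522 0.737 -0.430
outer loop
vertex 2.526 -1.212 3.932
vertex 2.052 -1.088 3.569
vertex 2.103 -0.809 4.109
endloop
endfacet
facet normal 0.497 0.146 0.855
outer loop
vertex 2.526 -1.212 3.932
vertex 2.103 -0.809 4.109
vertex 1.841 -2.176 4.495
endloop
endfacet
facet normal 0.497 0.146 0.856
outer loop
vertex 1.841 -2.176 4.495
vertex 2.103 -0.809 4.109
vertex 1.419 -1.773 4.671
endloop
endfacet
facet normal -0.523 -0.736 0.430
outer loop
vertex 1.841 -2.176 4.495
vertex 1.419 -1.773 4.671
vertex 1.368 -2.052 4.131
endloop
endfacet
facet normal 0.523 0.736 -0.430
outer loop
vertex 2.103 -0.809 4.109
vertex 2.052 -1.088 3.569
vertex 1.63 -0.685 3.745
endloop
endfacet
facet normal -0.352 0.645 0.678
outer loop
vertex 2.103 -0.809 4.109
vertex 1.63 -0.685 3.745
vertex 1.419 -1.773 4.671
endloop
endfacet
facet normal -0.351 0.645 0.678
outer loop
vertex 1.419 -1.773 4.671
vertex 1.63 -0.685 3.745
vertex 0.945 -1.649 4.308
endloop
endfacet
facet normal -0.522 -0.737 0.430
outer loop
vertex 1.419 -1.773 4.671
vertex 0.945 -1.649 4.308
vertex 1.368 -2.052 4.131
endloop
endfacet
facet normal 0.523 0.736 -0.430
outer loop
vertex 1.63 -0.685 3.745
vertex 2.052 -1.088 3.569
vertex 1.579 -0.964 3.205
endloop
endfacet
facet normal -0.848 0.499 -0.178
outer loop
vertex 1.63 -0.685 3.745
vertex 1.579 -0.964 3.205
vertex 0.945 -1.649 4.308
endloop
endfacet
facet normal -0.848 0.499 -0.178
outer loop
vertex 0.945 -1.649 4.308
vertex 1.579 -0.964 3.205
vertex 0.894 -1.928 3.768
endloop
endfacet
facet normal -0.522 -0.737 0.430
outer loop
vertex 0.945 -1.649 4.308
vertex 0.894 -1.928 3.768
vertex 1.368 -2.052 4.131
endloop
endfacet
facet normal 0.523 0.736 -0.430
outer loop
vertex 1.579 -0.964 3.205
vertex 2.052 -1.088 3.569
vertex 2.001 -1.367 3.029
endloop
endfacet
facet normal -0.497 -0.147 -0.855
outer loop
vertex 1.579 -0.964 3.205
vertex 2.001 -1.367 3.029
vertex 0.894 -1.928 3.768
endloop
endfacet
facet normal -0.497 -0.146 -0.855
outer loop
vertex 0.894 -1.928 3.768
vertex 2.001 -1.367 3.029
vertex 1.317 -2.331 3.591
endloop
endfacet
facet normal -0.522 -0.737 0.430
outer loop
vertex 0.894 -1.928 3.768
vertex 1.317 -2.331 3.591
vertex 1.368 -2.052 4.131
endloop
endfacet
facet normal 0.522 0.737 -0.430
outer loop
vertex 2.001 -1.367 3.029
vertex 2.052 -1.088 3.569
vertex 2.475 -1.491 3.392
endloop
endfacet
facet normal 0.351 -0.645 -0.679
outer loop
vertex 2.001 -1.367 3.029
vertex 2.475 -1.491 3.392
vertex 1.317 -2.331 3.591
endloop
endfacet
facet normal 0.352 -0.646 -0.677
outer loop
vertex 1.317 -2.331 3.591
vertex 2.475 -1.491 3.392
vertex 1.79 -2.455 3.955
endloop
endfacet
facet normal -0.523 -0.736 0.430
outer loop
vertex 1.317 -2.331 3.591
vertex 1.79 -2.455 3.955
vertex 1.368 -2.052 4.131
endloop
endfacet
facet normal 0.522 0.737 -0.430
outer loop
vertex 2.475 -1.491 3.392
vertex 2.052 -1.088 3.569
vertex 2.526 -1.212 3.932
endloop
endfacet
facet normal 0.848 -0.499 0.178
outer loop
vertex 2.475 -1.491 3.392
vertex 2.526 -1.212 3.932
vertex 1.79 -2.455 3.955
endloop
endfacet
facet normal 0.848 -0.499 0.178
outer loop
vertex 1.79 -2.455 3.955
vertex 2.526 -1.212 3.932
vertex 1.841 -2.176 4.495
endloop
endfacet
facet normal -0.523 -0.736 0.430
outer loop
vertex 1.79 -2.455 3.955
vertex 1.841 -2.176 4.495
vertex 1.368 -2.052 4.131
endloop
endfacet

endsolid


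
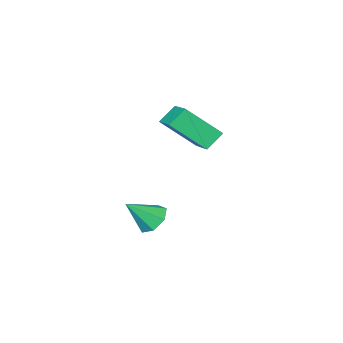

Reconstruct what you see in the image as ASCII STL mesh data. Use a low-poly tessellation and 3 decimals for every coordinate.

solid 
facet normal -0.680 0.260 -0.686
outer loop
vertex -0.362 1.283 -3.705
vertex -0.821 0.636 -3.495
vertex -0.839 1.397 -3.189
endloop
endfacet
facet normal 0.557 0.754 0.348
outer loop
vertex -0.362 1.283 -3.705
vertex -0.839 1.397 -3.189
vertex 0.261 0.224 -2.405
endloop
endfacet
facet normal -0.680 0.260 -0.686
outer loop
vertex -0.839 1.397 -3.189
vertex -0.821 0.636 -3.495
vertex -1.302 0.938 -2.904
endloop
endfacet
facet normal -0.020 0.542 0.840
outer loop
vertex -0.839 1.397 -3.189
vertex -1.302 0.938 -2.904
vertex 0.261 0.224 -2.405
endloop
endfacet
facet normal -0.680 0.259 -0.686
outer loop
vertex -1.302 0.938 -2.904
vertex -0.821 0.636 -3.495
vertex -1.402 0.252 -3.064
endloop
endfacet
facet normal -0.366 -0.160 0.917
outer loop
vertex -1.302 0.938 -2.904
vertex -1.402 0.252 -3.064
vertex 0.261 0.224 -2.405
endloop
endfacet
facet normal -0.680 0.259 -0.686
outer loop
vertex -1.402 0.252 -3.064
vertex -0.821 0.636 -3.495
vertex -1.065 -0.145 -3.548
endloop
endfacet
facet normal -0.221 -0.824 0.522
outer loop
vertex -1.402 0.252 -3.064
vertex -1.065 -0.145 -3.548
vertex 0.261 0.224 -2.405
endloop
endfacet
facet normal -0.680 0.259 -0.686
outer loop
vertex -1.065 -0.145 -3.548
vertex -0.821 0.636 -3.495
vertex -0.543 0.047 -3.993
endloop
endfacet
facet normal 0.307 -0.950 -0.050
outer loop
vertex -1.065 -0.145 -3.548
vertex -0.543 0.047 -3.993
vertex 0.261 0.224 -2.405
endloop
endfacet
facet normal -0.680 0.259 -0.686
outer loop
vertex -0.543 0.047 -3.993
vertex -0.821 0.636 -3.495
vertex -0.231 0.682 -4.063
endloop
endfacet
facet normal 0.819 -0.443 -0.365
outer loop
vertex -0.543 0.047 -3.993
vertex -0.231 0.682 -4.063
vertex 0.261 0.224 -2.405
endloop
endfacet
facet normal -0.680 0.260 -0.685
outer loop
vertex -0.231 0.682 -4.063
vertex -0.821 0.636 -3.495
vertex -0.362 1.283 -3.705
endloop
endfacet
facet normal 0.930 0.315 -0.189
outer loop
vertex -0.231 0.682 -4.063
vertex -0.362 1.283 -3.705
vertex 0.261 0.224 -2.405
endloop
endfacet
facet normal -0.544 0.528 -0.651
outer loop
vertex -3.903 0.636 0.751
vertex -3.134 2.295 1.454
vertex -3.125 0.572 0.049
endloop
endfacet
facet normal -0.393 -0.847 -0.358
outer loop
vertex -2.026 -0.495 1.366
vertex -3.903 0.636 0.751
vertex -3.125 0.572 0.049
endloop
endfacet
facet normal -0.544 0.529 -0.652
outer loop
vertex -3.125 0.572 0.049
vertex -3.134 2.295 1.454
vertex -2.355 2.232 0.753
endloop
endfacet
facet normal 0.742 -0.061 -0.668
outer loop
vertex -2.355 2.232 0.753
vertex -2.026 -0.495 1.366
vertex -3.125 0.572 0.049
endloop
endfacet
facet normal -0.742 0.061 0.668
outer loop
vertex -3.903 0.636 0.751
vertex -2.035 1.228 2.771
vertex -3.134 2.295 1.454
endloop
endfacet
facet normal -0.392 -0.847 -0.360
outer loop
vertex -2.805 -0.432 2.067
vertex -3.903 0.636 0.751
vertex -2.026 -0.495 1.366
endloop
endfacet
facet normal -0.742 0.061 0.668
outer loop
vertex -2.805 -0.432 2.067
vertex -2.035 1.228 2.771
vertex -3.903 0.636 0.751
endloop
endfacet
facet normal 0.392 0.847 0.359
outer loop
vertex -3.134 2.295 1.454
vertex -2.035 1.228 2.771
vertex -2.355 2.232 0.753
endloop
endfacet
facet normal 0.742 -0.061 -0.668
outer loop
vertex -1.257 1.164 2.069
vertex -2.026 -0.495 1.366
vertex -2.355 2.232 0.753
endloop
endfacet
facet normal 0.393 0.846 0.359
outer loop
vertex -2.355 2.232 0.753
vertex -2.035 1.228 2.771
vertex -1.257 1.164 2.069
endloop
endfacet
facet normal 0.544 -0.528 0.652
outer loop
vertex -1.257 1.164 2.069
vertex -2.805 -0.432 2.067
vertex -2.026 -0.495 1.366
endloop
endfacet
facet normal 0.544 -0.529 0.651
outer loop
vertex -2.035 1.228 2.771
vertex -2.805 -0.432 2.067
vertex -1.257 1.164 2.069
endloop
endfacet

endsolid


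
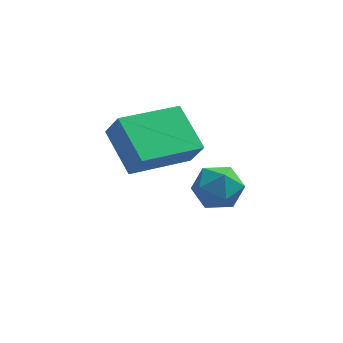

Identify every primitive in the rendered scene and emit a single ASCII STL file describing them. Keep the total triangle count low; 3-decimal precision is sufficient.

solid 
facet normal -0.437 0.757 0.486
outer loop
vertex -2.739 -3.554 0.158
vertex -1.159 -2.438 -0.158
vertex -3.102 -3.262 -0.623
endloop
endfacet
facet normal -0.806 -0.569 0.162
outer loop
vertex -2.421 -4.442 -1.382
vertex -2.739 -3.554 0.158
vertex -3.102 -3.262 -0.623
endloop
endfacet
facet normal -0.437 0.757 0.486
outer loop
vertex -3.102 -3.262 -0.623
vertex -1.159 -2.438 -0.158
vertex -1.523 -2.146 -0.94
endloop
endfacet
facet normal -0.400 0.322 -0.858
outer loop
vertex -1.523 -2.146 -0.94
vertex -2.421 -4.442 -1.382
vertex -3.102 -3.262 -0.623
endloop
endfacet
facet normal 0.399 -0.322 0.859
outer loop
vertex -2.739 -3.554 0.158
vertex -0.478 -3.618 -0.917
vertex -1.159 -2.438 -0.158
endloop
endfacet
facet normal -0.806 -0.570 0.162
outer loop
vertex -2.057 -4.734 -0.6
vertex -2.739 -3.554 0.158
vertex -2.421 -4.442 -1.382
endloop
endfacet
facet normal 0.399 -0.321 0.859
outer loop
vertex -2.057 -4.734 -0.6
vertex -0.478 -3.618 -0.917
vertex -2.739 -3.554 0.158
endloop
endfacet
facet normal 0.806 0.570 -0.162
outer loop
vertex -1.159 -2.438 -0.158
vertex -0.478 -3.618 -0.917
vertex -1.523 -2.146 -0.94
endloop
endfacet
facet normal -0.399 0.321 -0.859
outer loop
vertex -0.841 -3.326 -1.698
vertex -2.421 -4.442 -1.382
vertex -1.523 -2.146 -0.94
endloop
endfacet
facet normal 0.806 0.570 -0.162
outer loop
vertex -1.523 -2.146 -0.94
vertex -0.478 -3.618 -0.917
vertex -0.841 -3.326 -1.698
endloop
endfacet
facet normal 0.437 -0.757 -0.486
outer loop
vertex -0.841 -3.326 -1.698
vertex -2.057 -4.734 -0.6
vertex -2.421 -4.442 -1.382
endloop
endfacet
facet normal 0.437 -0.757 -0.486
outer loop
vertex -0.478 -3.618 -0.917
vertex -2.057 -4.734 -0.6
vertex -0.841 -3.326 -1.698
endloop
endfacet
facet normal -0.167 0.860 0.482
outer loop
vertex -0.335 -1.662 -3.718
vertex -0.536 -2.075 -3.051
vertex 0.233 -1.856 -3.175
endloop
endfacet
facet normal 0.336 0.942 -0.015
outer loop
vertex -0.335 -1.662 -3.718
vertex 0.233 -1.856 -3.175
vertex 0.389 -1.924 -3.966
endloop
endfacet
facet normal 0.055 0.762 -0.646
outer loop
vertex -0.335 -1.662 -3.718
vertex 0.389 -1.924 -3.966
vertex -0.284 -2.186 -4.332
endloop
endfacet
facet normal -0.624 0.568 -0.537
outer loop
vertex -0.335 -1.662 -3.718
vertex -0.284 -2.186 -4.332
vertex -0.856 -2.28 -3.767
endloop
endfacet
facet normal -0.761 0.629 0.160
outer loop
vertex -0.335 -1.662 -3.718
vertex -0.856 -2.28 -3.767
vertex -0.536 -2.075 -3.051
endloop
endfacet
facet normal 0.865 0.486 0.129
outer loop
vertex 0.389 -1.924 -3.966
vertex 0.233 -1.856 -3.175
vertex 0.636 -2.5 -3.453
endloop
endfacet
facet normal 0.050 0.352 0.935
outer loop
vertex 0.233 -1.856 -3.175
vertex -0.536 -2.075 -3.051
vertex 0.064 -2.594 -2.888
endloop
endfacet
facet normal -0.910 -0.022 0.413
outer loop
vertex -0.536 -2.075 -3.051
vertex -0.856 -2.28 -3.767
vertex -0.609 -2.856 -3.254
endloop
endfacet
facet normal -0.687 -0.121 -0.716
outer loop
vertex -0.856 -2.28 -3.767
vertex -0.284 -2.186 -4.332
vertex -0.453 -2.924 -4.045
endloop
endfacet
facet normal 0.410 0.193 -0.892
outer loop
vertex -0.284 -2.186 -4.332
vertex 0.389 -1.924 -3.966
vertex 0.316 -2.705 -4.169
endloop
endfacet
facet normal 0.624 -0.568 0.537
outer loop
vertex 0.115 -3.118 -3.502
vertex 0.636 -2.5 -3.453
vertex 0.064 -2.594 -2.888
endloop
endfacet
facet normal -0.055 -0.762 0.646
outer loop
vertex 0.115 -3.118 -3.502
vertex 0.064 -2.594 -2.888
vertex -0.609 -2.856 -3.254
endloop
endfacet
facet normal -0.336 -0.942 0.015
outer loop
vertex 0.115 -3.118 -3.502
vertex -0.609 -2.856 -3.254
vertex -0.453 -2.924 -4.045
endloop
endfacet
facet normal 0.167 -0.860 -0.482
outer loop
vertex 0.115 -3.118 -3.502
vertex -0.453 -2.924 -4.045
vertex 0.316 -2.705 -4.169
endloop
endfacet
facet normal 0.761 -0.629 -0.160
outer loop
vertex 0.115 -3.118 -3.502
vertex 0.316 -2.705 -4.169
vertex 0.636 -2.5 -3.453
endloop
endfacet
facet normal 0.687 0.121 0.716
outer loop
vertex 0.064 -2.594 -2.888
vertex 0.636 -2.5 -3.453
vertex 0.233 -1.856 -3.175
endloop
endfacet
facet normal -0.410 -0.193 0.892
outer loop
vertex -0.609 -2.856 -3.254
vertex 0.064 -2.594 -2.888
vertex -0.536 -2.075 -3.051
endloop
endfacet
facet normal -0.865 -0.486 -0.129
outer loop
vertex -0.453 -2.924 -4.045
vertex -0.609 -2.856 -3.254
vertex -0.856 -2.28 -3.767
endloop
endfacet
facet normal -0.050 -0.352 -0.935
outer loop
vertex 0.316 -2.705 -4.169
vertex -0.453 -2.924 -4.045
vertex -0.284 -2.186 -4.332
endloop
endfacet
facet normal 0.910 0.022 -0.413
outer loop
vertex 0.636 -2.5 -3.453
vertex 0.316 -2.705 -4.169
vertex 0.389 -1.924 -3.966
endloop
endfacet

endsolid


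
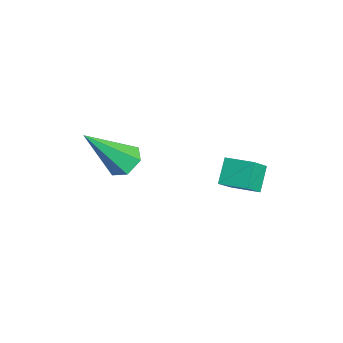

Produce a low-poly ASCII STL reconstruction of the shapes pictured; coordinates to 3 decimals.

solid 
facet normal -0.029 0.641 -0.767
outer loop
vertex -1.216 -2.798 -1.407
vertex -1.651 -3.197 -1.724
vertex -1.874 -2.716 -1.314
endloop
endfacet
facet normal 0.184 0.557 0.810
outer loop
vertex -1.216 -2.798 -1.407
vertex -1.874 -2.716 -1.314
vertex -1.589 -4.523 -0.136
endloop
endfacet
facet normal -0.030 0.640 -0.767
outer loop
vertex -1.874 -2.716 -1.314
vertex -1.651 -3.197 -1.724
vertex -2.309 -3.115 -1.63
endloop
endfacet
facet normal -0.723 0.293 0.625
outer loop
vertex -1.874 -2.716 -1.314
vertex -2.309 -3.115 -1.63
vertex -1.589 -4.523 -0.136
endloop
endfacet
facet normal -0.030 0.640 -0.767
outer loop
vertex -2.309 -3.115 -1.63
vertex -1.651 -3.197 -1.724
vertex -2.086 -3.596 -2.04
endloop
endfacet
facet normal -0.900 -0.436 0.022
outer loop
vertex -2.309 -3.115 -1.63
vertex -2.086 -3.596 -2.04
vertex -1.589 -4.523 -0.136
endloop
endfacet
facet normal -0.031 0.641 -0.767
outer loop
vertex -2.086 -3.596 -2.04
vertex -1.651 -3.197 -1.724
vertex -1.428 -3.677 -2.134
endloop
endfacet
facet normal -0.168 -0.903 -0.396
outer loop
vertex -2.086 -3.596 -2.04
vertex -1.428 -3.677 -2.134
vertex -1.589 -4.523 -0.136
endloop
endfacet
facet normal -0.031 0.641 -0.767
outer loop
vertex -1.428 -3.677 -2.134
vertex -1.651 -3.197 -1.724
vertex -0.992 -3.278 -1.818
endloop
endfacet
facet normal 0.739 -0.640 -0.211
outer loop
vertex -1.428 -3.677 -2.134
vertex -0.992 -3.278 -1.818
vertex -1.589 -4.523 -0.136
endloop
endfacet
facet normal -0.030 0.642 -0.766
outer loop
vertex -0.992 -3.278 -1.818
vertex -1.651 -3.197 -1.724
vertex -1.216 -2.798 -1.407
endloop
endfacet
facet normal 0.915 0.091 0.392
outer loop
vertex -0.992 -3.278 -1.818
vertex -1.216 -2.798 -1.407
vertex -1.589 -4.523 -0.136
endloop
endfacet
facet normal -0.626 -0.771 -0.119
outer loop
vertex 1.518 -1.033 -0.669
vertex 0.94 -0.672 0.035
vertex 0.952 -0.456 -1.43
endloop
endfacet
facet normal 0.590 -0.369 -0.718
outer loop
vertex 1.56 0.292 -1.315
vertex 1.518 -1.033 -0.669
vertex 0.952 -0.456 -1.43
endloop
endfacet
facet normal -0.627 -0.770 -0.119
outer loop
vertex 0.952 -0.456 -1.43
vertex 0.94 -0.672 0.035
vertex 0.374 -0.094 -0.726
endloop
endfacet
facet normal -0.510 0.520 -0.686
outer loop
vertex 0.374 -0.094 -0.726
vertex 1.56 0.292 -1.315
vertex 0.952 -0.456 -1.43
endloop
endfacet
facet normal 0.510 -0.520 0.685
outer loop
vertex 1.518 -1.033 -0.669
vertex 1.548 0.076 0.15
vertex 0.94 -0.672 0.035
endloop
endfacet
facet normal 0.589 -0.369 -0.719
outer loop
vertex 2.126 -0.286 -0.554
vertex 1.518 -1.033 -0.669
vertex 1.56 0.292 -1.315
endloop
endfacet
facet normal 0.509 -0.520 0.686
outer loop
vertex 2.126 -0.286 -0.554
vertex 1.548 0.076 0.15
vertex 1.518 -1.033 -0.669
endloop
endfacet
facet normal -0.590 0.369 0.719
outer loop
vertex 0.94 -0.672 0.035
vertex 1.548 0.076 0.15
vertex 0.374 -0.094 -0.726
endloop
endfacet
facet normal -0.510 0.520 -0.685
outer loop
vertex 0.982 0.653 -0.611
vertex 1.56 0.292 -1.315
vertex 0.374 -0.094 -0.726
endloop
endfacet
facet normal -0.590 0.369 0.718
outer loop
vertex 0.374 -0.094 -0.726
vertex 1.548 0.076 0.15
vertex 0.982 0.653 -0.611
endloop
endfacet
facet normal 0.626 0.770 0.119
outer loop
vertex 0.982 0.653 -0.611
vertex 2.126 -0.286 -0.554
vertex 1.56 0.292 -1.315
endloop
endfacet
facet normal 0.626 0.770 0.118
outer loop
vertex 1.548 0.076 0.15
vertex 2.126 -0.286 -0.554
vertex 0.982 0.653 -0.611
endloop
endfacet

endsolid


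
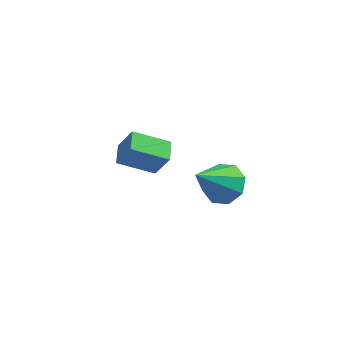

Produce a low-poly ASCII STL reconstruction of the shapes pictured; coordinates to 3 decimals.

solid 
facet normal -0.838 -0.325 0.439
outer loop
vertex -1.361 0.735 -1.405
vertex -1.6 1.631 -1.198
vertex -1.967 0.825 -2.494
endloop
endfacet
facet normal 0.252 -0.943 -0.218
outer loop
vertex -0.62 1.349 -3.202
vertex -1.361 0.735 -1.405
vertex -1.967 0.825 -2.494
endloop
endfacet
facet normal -0.837 -0.326 0.440
outer loop
vertex -1.967 0.825 -2.494
vertex -1.6 1.631 -1.198
vertex -2.207 1.72 -2.287
endloop
endfacet
facet normal -0.486 0.071 -0.871
outer loop
vertex -2.207 1.72 -2.287
vertex -0.62 1.349 -3.202
vertex -1.967 0.825 -2.494
endloop
endfacet
facet normal 0.486 -0.072 0.871
outer loop
vertex -1.361 0.735 -1.405
vertex -0.253 2.155 -1.906
vertex -1.6 1.631 -1.198
endloop
endfacet
facet normal 0.253 -0.943 -0.218
outer loop
vertex -0.013 1.26 -2.113
vertex -1.361 0.735 -1.405
vertex -0.62 1.349 -3.202
endloop
endfacet
facet normal 0.485 -0.071 0.871
outer loop
vertex -0.013 1.26 -2.113
vertex -0.253 2.155 -1.906
vertex -1.361 0.735 -1.405
endloop
endfacet
facet normal -0.252 0.943 0.218
outer loop
vertex -1.6 1.631 -1.198
vertex -0.253 2.155 -1.906
vertex -2.207 1.72 -2.287
endloop
endfacet
facet normal -0.486 0.072 -0.871
outer loop
vertex -0.859 2.245 -2.995
vertex -0.62 1.349 -3.202
vertex -2.207 1.72 -2.287
endloop
endfacet
facet normal -0.252 0.943 0.218
outer loop
vertex -2.207 1.72 -2.287
vertex -0.253 2.155 -1.906
vertex -0.859 2.245 -2.995
endloop
endfacet
facet normal 0.837 0.325 -0.440
outer loop
vertex -0.859 2.245 -2.995
vertex -0.013 1.26 -2.113
vertex -0.62 1.349 -3.202
endloop
endfacet
facet normal 0.837 0.326 -0.439
outer loop
vertex -0.253 2.155 -1.906
vertex -0.013 1.26 -2.113
vertex -0.859 2.245 -2.995
endloop
endfacet
facet normal 0.327 0.619 -0.714
outer loop
vertex 3.736 -1.828 0.673
vertex 3.006 -1.964 0.22
vertex 3.255 -1.394 0.829
endloop
endfacet
facet normal 0.443 0.174 0.880
outer loop
vertex 3.736 -1.828 0.673
vertex 3.255 -1.394 0.829
vertex 2.354 -3.196 1.64
endloop
endfacet
facet normal 0.328 0.619 -0.714
outer loop
vertex 3.255 -1.394 0.829
vertex 3.006 -1.964 0.22
vertex 2.628 -1.294 0.628
endloop
endfacet
facet normal -0.197 0.482 0.854
outer loop
vertex 3.255 -1.394 0.829
vertex 2.628 -1.294 0.628
vertex 2.354 -3.196 1.64
endloop
endfacet
facet normal 0.327 0.619 -0.714
outer loop
vertex 2.628 -1.294 0.628
vertex 3.006 -1.964 0.22
vertex 2.223 -1.587 0.188
endloop
endfacet
facet normal -0.793 0.371 0.483
outer loop
vertex 2.628 -1.294 0.628
vertex 2.223 -1.587 0.188
vertex 2.354 -3.196 1.64
endloop
endfacet
facet normal 0.327 0.619 -0.714
outer loop
vertex 2.223 -1.587 0.188
vertex 3.006 -1.964 0.22
vertex 2.276 -2.1 -0.233
endloop
endfacet
facet normal -0.996 -0.092 -0.013
outer loop
vertex 2.223 -1.587 0.188
vertex 2.276 -2.1 -0.233
vertex 2.354 -3.196 1.64
endloop
endfacet
facet normal 0.327 0.620 -0.713
outer loop
vertex 2.276 -2.1 -0.233
vertex 3.006 -1.964 0.22
vertex 2.757 -2.533 -0.389
endloop
endfacet
facet normal -0.687 -0.639 -0.345
outer loop
vertex 2.276 -2.1 -0.233
vertex 2.757 -2.533 -0.389
vertex 2.354 -3.196 1.64
endloop
endfacet
facet normal 0.327 0.620 -0.713
outer loop
vertex 2.757 -2.533 -0.389
vertex 3.006 -1.964 0.22
vertex 3.384 -2.633 -0.188
endloop
endfacet
facet normal -0.049 -0.947 -0.319
outer loop
vertex 2.757 -2.533 -0.389
vertex 3.384 -2.633 -0.188
vertex 2.354 -3.196 1.64
endloop
endfacet
facet normal 0.328 0.620 -0.713
outer loop
vertex 3.384 -2.633 -0.188
vertex 3.006 -1.964 0.22
vertex 3.789 -2.341 0.252
endloop
endfacet
facet normal 0.547 -0.836 0.051
outer loop
vertex 3.384 -2.633 -0.188
vertex 3.789 -2.341 0.252
vertex 2.354 -3.196 1.64
endloop
endfacet
facet normal 0.327 0.619 -0.714
outer loop
vertex 3.789 -2.341 0.252
vertex 3.006 -1.964 0.22
vertex 3.736 -1.828 0.673
endloop
endfacet
facet normal 0.750 -0.371 0.547
outer loop
vertex 3.789 -2.341 0.252
vertex 3.736 -1.828 0.673
vertex 2.354 -3.196 1.64
endloop
endfacet

endsolid


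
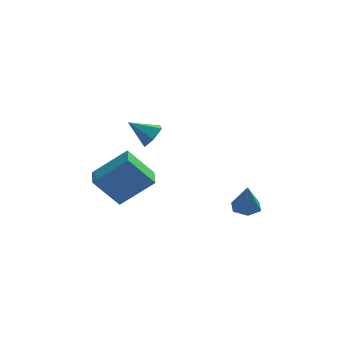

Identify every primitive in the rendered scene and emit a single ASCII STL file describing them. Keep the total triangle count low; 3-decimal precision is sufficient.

solid 
facet normal -0.024 0.125 -0.992
outer loop
vertex 2.486 -1.332 -1.836
vertex 1.863 -1.71 -1.869
vertex 1.846 -0.986 -1.777
endloop
endfacet
facet normal 0.449 0.746 0.492
outer loop
vertex 2.486 -1.332 -1.836
vertex 1.846 -0.986 -1.777
vertex 1.897 -1.89 -0.451
endloop
endfacet
facet normal -0.024 0.125 -0.992
outer loop
vertex 1.846 -0.986 -1.777
vertex 1.863 -1.71 -1.869
vertex 1.222 -1.365 -1.81
endloop
endfacet
facet normal -0.466 0.723 0.511
outer loop
vertex 1.846 -0.986 -1.777
vertex 1.222 -1.365 -1.81
vertex 1.897 -1.89 -0.451
endloop
endfacet
facet normal -0.024 0.125 -0.992
outer loop
vertex 1.222 -1.365 -1.81
vertex 1.863 -1.71 -1.869
vertex 1.24 -2.089 -1.902
endloop
endfacet
facet normal -0.904 -0.076 0.420
outer loop
vertex 1.222 -1.365 -1.81
vertex 1.24 -2.089 -1.902
vertex 1.897 -1.89 -0.451
endloop
endfacet
facet normal -0.024 0.125 -0.992
outer loop
vertex 1.24 -2.089 -1.902
vertex 1.863 -1.71 -1.869
vertex 1.88 -2.434 -1.961
endloop
endfacet
facet normal -0.429 -0.848 0.310
outer loop
vertex 1.24 -2.089 -1.902
vertex 1.88 -2.434 -1.961
vertex 1.897 -1.89 -0.451
endloop
endfacet
facet normal -0.024 0.125 -0.992
outer loop
vertex 1.88 -2.434 -1.961
vertex 1.863 -1.71 -1.869
vertex 2.503 -2.056 -1.928
endloop
endfacet
facet normal 0.485 -0.825 0.292
outer loop
vertex 1.88 -2.434 -1.961
vertex 2.503 -2.056 -1.928
vertex 1.897 -1.89 -0.451
endloop
endfacet
facet normal -0.024 0.125 -0.992
outer loop
vertex 2.503 -2.056 -1.928
vertex 1.863 -1.71 -1.869
vertex 2.486 -1.332 -1.836
endloop
endfacet
facet normal 0.924 -0.027 0.382
outer loop
vertex 2.503 -2.056 -1.928
vertex 2.486 -1.332 -1.836
vertex 1.897 -1.89 -0.451
endloop
endfacet
facet normal 0.792 -0.172 -0.585
outer loop
vertex -1.877 -0.5 2.664
vertex -2.277 -0.317 2.069
vertex -1.896 0.203 2.432
endloop
endfacet
facet normal 0.216 0.311 0.925
outer loop
vertex -1.877 -0.5 2.664
vertex -1.896 0.203 2.432
vertex -3.363 -0.083 2.871
endloop
endfacet
facet normal 0.792 -0.171 -0.586
outer loop
vertex -1.896 0.203 2.432
vertex -2.277 -0.317 2.069
vertex -2.297 0.385 1.837
endloop
endfacet
facet normal -0.081 0.937 0.341
outer loop
vertex -1.896 0.203 2.432
vertex -2.297 0.385 1.837
vertex -3.363 -0.083 2.871
endloop
endfacet
facet normal 0.792 -0.171 -0.586
outer loop
vertex -2.297 0.385 1.837
vertex -2.277 -0.317 2.069
vertex -2.678 -0.135 1.474
endloop
endfacet
facet normal -0.632 0.698 -0.336
outer loop
vertex -2.297 0.385 1.837
vertex -2.678 -0.135 1.474
vertex -3.363 -0.083 2.871
endloop
endfacet
facet normal 0.792 -0.171 -0.586
outer loop
vertex -2.678 -0.135 1.474
vertex -2.277 -0.317 2.069
vertex -2.658 -0.838 1.706
endloop
endfacet
facet normal -0.888 -0.167 -0.429
outer loop
vertex -2.678 -0.135 1.474
vertex -2.658 -0.838 1.706
vertex -3.363 -0.083 2.871
endloop
endfacet
facet normal 0.792 -0.172 -0.585
outer loop
vertex -2.658 -0.838 1.706
vertex -2.277 -0.317 2.069
vertex -2.258 -1.02 2.301
endloop
endfacet
facet normal -0.591 -0.792 0.155
outer loop
vertex -2.658 -0.838 1.706
vertex -2.258 -1.02 2.301
vertex -3.363 -0.083 2.871
endloop
endfacet
facet normal 0.792 -0.172 -0.585
outer loop
vertex -2.258 -1.02 2.301
vertex -2.277 -0.317 2.069
vertex -1.877 -0.5 2.664
endloop
endfacet
facet normal -0.039 -0.553 0.833
outer loop
vertex -2.258 -1.02 2.301
vertex -1.877 -0.5 2.664
vertex -3.363 -0.083 2.871
endloop
endfacet
facet normal -0.638 0.066 0.767
outer loop
vertex -3.428 -2.058 1.621
vertex -3.426 -0.892 1.523
vertex -5.021 -2.167 0.304
endloop
endfacet
facet normal -0.001 -0.996 0.084
outer loop
vertex -3.834 -2.288 -1.123
vertex -3.428 -2.058 1.621
vertex -5.021 -2.167 0.304
endloop
endfacet
facet normal -0.638 0.065 0.767
outer loop
vertex -5.021 -2.167 0.304
vertex -3.426 -0.892 1.523
vertex -5.02 -1.001 0.206
endloop
endfacet
facet normal -0.770 -0.053 -0.636
outer loop
vertex -5.02 -1.001 0.206
vertex -3.834 -2.288 -1.123
vertex -5.021 -2.167 0.304
endloop
endfacet
facet normal 0.770 0.052 0.636
outer loop
vertex -3.428 -2.058 1.621
vertex -2.239 -1.013 0.096
vertex -3.426 -0.892 1.523
endloop
endfacet
facet normal -0.001 -0.996 0.084
outer loop
vertex -2.24 -2.179 0.194
vertex -3.428 -2.058 1.621
vertex -3.834 -2.288 -1.123
endloop
endfacet
facet normal 0.770 0.053 0.636
outer loop
vertex -2.24 -2.179 0.194
vertex -2.239 -1.013 0.096
vertex -3.428 -2.058 1.621
endloop
endfacet
facet normal 0.001 0.996 -0.084
outer loop
vertex -3.426 -0.892 1.523
vertex -2.239 -1.013 0.096
vertex -5.02 -1.001 0.206
endloop
endfacet
facet normal -0.770 -0.052 -0.636
outer loop
vertex -3.832 -1.122 -1.221
vertex -3.834 -2.288 -1.123
vertex -5.02 -1.001 0.206
endloop
endfacet
facet normal 0.001 0.996 -0.084
outer loop
vertex -5.02 -1.001 0.206
vertex -2.239 -1.013 0.096
vertex -3.832 -1.122 -1.221
endloop
endfacet
facet normal 0.638 -0.066 -0.767
outer loop
vertex -3.832 -1.122 -1.221
vertex -2.24 -2.179 0.194
vertex -3.834 -2.288 -1.123
endloop
endfacet
facet normal 0.638 -0.065 -0.767
outer loop
vertex -2.239 -1.013 0.096
vertex -2.24 -2.179 0.194
vertex -3.832 -1.122 -1.221
endloop
endfacet

endsolid


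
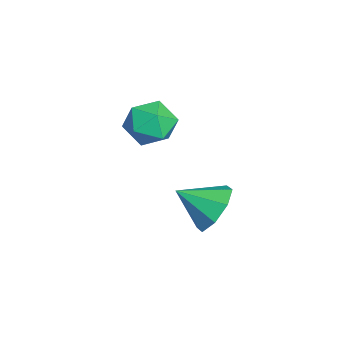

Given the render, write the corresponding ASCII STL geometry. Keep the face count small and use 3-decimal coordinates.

solid 
facet normal 0.097 0.836 -0.540
outer loop
vertex 3.566 1.433 0.844
vertex 2.736 1.891 1.404
vertex 3.828 1.845 1.529
endloop
endfacet
facet normal 0.743 -0.660 0.113
outer loop
vertex 3.566 1.433 0.844
vertex 3.828 1.845 1.529
vertex 2.584 0.569 2.256
endloop
endfacet
facet normal 0.097 0.836 -0.540
outer loop
vertex 3.828 1.845 1.529
vertex 2.736 1.891 1.404
vertex 3.451 2.284 2.141
endloop
endfacet
facet normal 0.695 -0.308 0.649
outer loop
vertex 3.828 1.845 1.529
vertex 3.451 2.284 2.141
vertex 2.584 0.569 2.256
endloop
endfacet
facet normal 0.097 0.836 -0.540
outer loop
vertex 3.451 2.284 2.141
vertex 2.736 1.891 1.404
vertex 2.656 2.492 2.321
endloop
endfacet
facet normal 0.210 -0.041 0.977
outer loop
vertex 3.451 2.284 2.141
vertex 2.656 2.492 2.321
vertex 2.584 0.569 2.256
endloop
endfacet
facet normal 0.097 0.836 -0.540
outer loop
vertex 2.656 2.492 2.321
vertex 2.736 1.891 1.404
vertex 1.907 2.348 1.963
endloop
endfacet
facet normal -0.429 -0.014 0.903
outer loop
vertex 2.656 2.492 2.321
vertex 1.907 2.348 1.963
vertex 2.584 0.569 2.256
endloop
endfacet
facet normal 0.097 0.836 -0.540
outer loop
vertex 1.907 2.348 1.963
vertex 2.736 1.891 1.404
vertex 1.645 1.936 1.278
endloop
endfacet
facet normal -0.847 -0.245 0.471
outer loop
vertex 1.907 2.348 1.963
vertex 1.645 1.936 1.278
vertex 2.584 0.569 2.256
endloop
endfacet
facet normal 0.097 0.836 -0.540
outer loop
vertex 1.645 1.936 1.278
vertex 2.736 1.891 1.404
vertex 2.021 1.497 0.666
endloop
endfacet
facet normal -0.800 -0.596 -0.064
outer loop
vertex 1.645 1.936 1.278
vertex 2.021 1.497 0.666
vertex 2.584 0.569 2.256
endloop
endfacet
facet normal 0.096 0.836 -0.540
outer loop
vertex 2.021 1.497 0.666
vertex 2.736 1.891 1.404
vertex 2.817 1.289 0.486
endloop
endfacet
facet normal -0.315 -0.864 -0.393
outer loop
vertex 2.021 1.497 0.666
vertex 2.817 1.289 0.486
vertex 2.584 0.569 2.256
endloop
endfacet
facet normal 0.097 0.836 -0.540
outer loop
vertex 2.817 1.289 0.486
vertex 2.736 1.891 1.404
vertex 3.566 1.433 0.844
endloop
endfacet
facet normal 0.324 -0.890 -0.320
outer loop
vertex 2.817 1.289 0.486
vertex 3.566 1.433 0.844
vertex 2.584 0.569 2.256
endloop
endfacet
facet normal -0.492 0.788 0.370
outer loop
vertex -1.895 0.396 3.015
vertex -1.559 0.138 4.011
vertex -0.964 0.8 3.393
endloop
endfacet
facet normal -0.276 0.914 -0.298
outer loop
vertex -1.895 0.396 3.015
vertex -0.964 0.8 3.393
vertex -1.026 0.448 2.371
endloop
endfacet
facet normal -0.558 0.413 -0.720
outer loop
vertex -1.895 0.396 3.015
vertex -1.026 0.448 2.371
vertex -1.659 -0.431 2.357
endloop
endfacet
facet normal -0.950 -0.022 -0.312
outer loop
vertex -1.895 0.396 3.015
vertex -1.659 -0.431 2.357
vertex -1.988 -0.623 3.371
endloop
endfacet
facet normal -0.909 0.209 0.361
outer loop
vertex -1.895 0.396 3.015
vertex -1.988 -0.623 3.371
vertex -1.559 0.138 4.011
endloop
endfacet
facet normal 0.434 0.843 -0.317
outer loop
vertex -1.026 0.448 2.371
vertex -0.964 0.8 3.393
vertex -0.152 0.223 2.969
endloop
endfacet
facet normal 0.083 0.639 0.765
outer loop
vertex -0.964 0.8 3.393
vertex -1.559 0.138 4.011
vertex -0.481 0.031 3.983
endloop
endfacet
facet normal -0.590 -0.298 0.750
outer loop
vertex -1.559 0.138 4.011
vertex -1.988 -0.623 3.371
vertex -1.114 -0.848 3.969
endloop
endfacet
facet normal -0.656 -0.673 -0.340
outer loop
vertex -1.988 -0.623 3.371
vertex -1.659 -0.431 2.357
vertex -1.176 -1.2 2.947
endloop
endfacet
facet normal -0.023 0.032 -0.999
outer loop
vertex -1.659 -0.431 2.357
vertex -1.026 0.448 2.371
vertex -0.581 -0.538 2.329
endloop
endfacet
facet normal 0.950 0.022 0.312
outer loop
vertex -0.245 -0.796 3.325
vertex -0.152 0.223 2.969
vertex -0.481 0.031 3.983
endloop
endfacet
facet normal 0.558 -0.413 0.720
outer loop
vertex -0.245 -0.796 3.325
vertex -0.481 0.031 3.983
vertex -1.114 -0.848 3.969
endloop
endfacet
facet normal 0.276 -0.914 0.298
outer loop
vertex -0.245 -0.796 3.325
vertex -1.114 -0.848 3.969
vertex -1.176 -1.2 2.947
endloop
endfacet
facet normal 0.492 -0.788 -0.370
outer loop
vertex -0.245 -0.796 3.325
vertex -1.176 -1.2 2.947
vertex -0.581 -0.538 2.329
endloop
endfacet
facet normal 0.909 -0.209 -0.361
outer loop
vertex -0.245 -0.796 3.325
vertex -0.581 -0.538 2.329
vertex -0.152 0.223 2.969
endloop
endfacet
facet normal 0.656 0.673 0.340
outer loop
vertex -0.481 0.031 3.983
vertex -0.152 0.223 2.969
vertex -0.964 0.8 3.393
endloop
endfacet
facet normal 0.023 -0.032 0.999
outer loop
vertex -1.114 -0.848 3.969
vertex -0.481 0.031 3.983
vertex -1.559 0.138 4.011
endloop
endfacet
facet normal -0.434 -0.843 0.317
outer loop
vertex -1.176 -1.2 2.947
vertex -1.114 -0.848 3.969
vertex -1.988 -0.623 3.371
endloop
endfacet
facet normal -0.083 -0.639 -0.765
outer loop
vertex -0.581 -0.538 2.329
vertex -1.176 -1.2 2.947
vertex -1.659 -0.431 2.357
endloop
endfacet
facet normal 0.590 0.298 -0.750
outer loop
vertex -0.152 0.223 2.969
vertex -0.581 -0.538 2.329
vertex -1.026 0.448 2.371
endloop
endfacet

endsolid


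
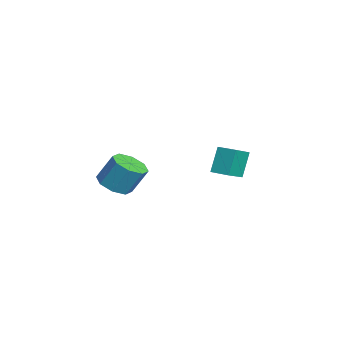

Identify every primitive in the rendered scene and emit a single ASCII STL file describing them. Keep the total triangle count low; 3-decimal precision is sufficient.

solid 
facet normal -0.657 -0.754 -0.002
outer loop
vertex -1.994 2.447 -1.657
vertex -3.064 3.381 -2.325
vertex -1.452 1.979 -3.177
endloop
endfacet
facet normal 0.682 -0.594 0.426
outer loop
vertex -0.756 2.779 -3.175
vertex -1.994 2.447 -1.657
vertex -1.452 1.979 -3.177
endloop
endfacet
facet normal -0.657 -0.754 -0.003
outer loop
vertex -1.452 1.979 -3.177
vertex -3.064 3.381 -2.325
vertex -2.522 2.914 -3.845
endloop
endfacet
facet normal 0.322 -0.278 -0.905
outer loop
vertex -2.522 2.914 -3.845
vertex -0.756 2.779 -3.175
vertex -1.452 1.979 -3.177
endloop
endfacet
facet normal -0.322 0.278 0.905
outer loop
vertex -1.994 2.447 -1.657
vertex -2.368 4.181 -2.323
vertex -3.064 3.381 -2.325
endloop
endfacet
facet normal 0.682 -0.595 0.426
outer loop
vertex -1.298 3.246 -1.655
vertex -1.994 2.447 -1.657
vertex -0.756 2.779 -3.175
endloop
endfacet
facet normal -0.322 0.278 0.905
outer loop
vertex -1.298 3.246 -1.655
vertex -2.368 4.181 -2.323
vertex -1.994 2.447 -1.657
endloop
endfacet
facet normal -0.682 0.594 -0.426
outer loop
vertex -3.064 3.381 -2.325
vertex -2.368 4.181 -2.323
vertex -2.522 2.914 -3.845
endloop
endfacet
facet normal 0.322 -0.278 -0.905
outer loop
vertex -1.826 3.713 -3.843
vertex -0.756 2.779 -3.175
vertex -2.522 2.914 -3.845
endloop
endfacet
facet normal -0.682 0.595 -0.426
outer loop
vertex -2.522 2.914 -3.845
vertex -2.368 4.181 -2.323
vertex -1.826 3.713 -3.843
endloop
endfacet
facet normal 0.657 0.754 0.002
outer loop
vertex -1.826 3.713 -3.843
vertex -1.298 3.246 -1.655
vertex -0.756 2.779 -3.175
endloop
endfacet
facet normal 0.657 0.754 0.002
outer loop
vertex -2.368 4.181 -2.323
vertex -1.298 3.246 -1.655
vertex -1.826 3.713 -3.843
endloop
endfacet
facet normal -0.136 -0.473 -0.870
outer loop
vertex 2.457 -2.889 -2.695
vertex 1.648 -3.343 -2.322
vertex 1.816 -2.488 -2.813
endloop
endfacet
facet normal 0.529 0.708 -0.468
outer loop
vertex 2.457 -2.889 -2.695
vertex 1.816 -2.488 -2.813
vertex 2.682 -2.103 -1.25
endloop
endfacet
facet normal 0.530 0.708 -0.468
outer loop
vertex 2.682 -2.103 -1.25
vertex 1.816 -2.488 -2.813
vertex 2.041 -1.702 -1.369
endloop
endfacet
facet normal 0.135 0.473 0.871
outer loop
vertex 2.682 -2.103 -1.25
vertex 2.041 -1.702 -1.369
vertex 1.872 -2.557 -0.878
endloop
endfacet
facet normal -0.135 -0.473 -0.870
outer loop
vertex 1.816 -2.488 -2.813
vertex 1.648 -3.343 -2.322
vertex 1.076 -2.588 -2.644
endloop
endfacet
facet normal -0.218 0.871 -0.440
outer loop
vertex 1.816 -2.488 -2.813
vertex 1.076 -2.588 -2.644
vertex 2.041 -1.702 -1.369
endloop
endfacet
facet normal -0.219 0.871 -0.440
outer loop
vertex 2.041 -1.702 -1.369
vertex 1.076 -2.588 -2.644
vertex 1.301 -1.802 -1.199
endloop
endfacet
facet normal 0.136 0.473 0.870
outer loop
vertex 2.041 -1.702 -1.369
vertex 1.301 -1.802 -1.199
vertex 1.872 -2.557 -0.878
endloop
endfacet
facet normal -0.135 -0.474 -0.870
outer loop
vertex 1.076 -2.588 -2.644
vertex 1.648 -3.343 -2.322
vertex 0.671 -3.13 -2.286
endloop
endfacet
facet normal -0.838 0.524 -0.155
outer loop
vertex 1.076 -2.588 -2.644
vertex 0.671 -3.13 -2.286
vertex 1.301 -1.802 -1.199
endloop
endfacet
facet normal -0.838 0.524 -0.155
outer loop
vertex 1.301 -1.802 -1.199
vertex 0.671 -3.13 -2.286
vertex 0.896 -2.344 -0.841
endloop
endfacet
facet normal 0.136 0.473 0.870
outer loop
vertex 1.301 -1.802 -1.199
vertex 0.896 -2.344 -0.841
vertex 1.872 -2.557 -0.878
endloop
endfacet
facet normal -0.135 -0.473 -0.871
outer loop
vertex 0.671 -3.13 -2.286
vertex 1.648 -3.343 -2.322
vertex 0.838 -3.797 -1.95
endloop
endfacet
facet normal -0.966 -0.130 0.221
outer loop
vertex 0.671 -3.13 -2.286
vertex 0.838 -3.797 -1.95
vertex 0.896 -2.344 -0.841
endloop
endfacet
facet normal -0.966 -0.130 0.221
outer loop
vertex 0.896 -2.344 -0.841
vertex 0.838 -3.797 -1.95
vertex 1.063 -3.011 -0.505
endloop
endfacet
facet normal 0.136 0.473 0.871
outer loop
vertex 0.896 -2.344 -0.841
vertex 1.063 -3.011 -0.505
vertex 1.872 -2.557 -0.878
endloop
endfacet
facet normal -0.135 -0.473 -0.871
outer loop
vertex 0.838 -3.797 -1.95
vertex 1.648 -3.343 -2.322
vertex 1.479 -4.198 -1.831
endloop
endfacet
facet normal -0.530 -0.708 0.467
outer loop
vertex 0.838 -3.797 -1.95
vertex 1.479 -4.198 -1.831
vertex 1.063 -3.011 -0.505
endloop
endfacet
facet normal -0.529 -0.708 0.468
outer loop
vertex 1.063 -3.011 -0.505
vertex 1.479 -4.198 -1.831
vertex 1.704 -3.412 -0.387
endloop
endfacet
facet normal 0.136 0.473 0.870
outer loop
vertex 1.063 -3.011 -0.505
vertex 1.704 -3.412 -0.387
vertex 1.872 -2.557 -0.878
endloop
endfacet
facet normal -0.136 -0.473 -0.870
outer loop
vertex 1.479 -4.198 -1.831
vertex 1.648 -3.343 -2.322
vertex 2.219 -4.098 -2.001
endloop
endfacet
facet normal 0.219 -0.871 0.440
outer loop
vertex 1.479 -4.198 -1.831
vertex 2.219 -4.098 -2.001
vertex 1.704 -3.412 -0.387
endloop
endfacet
facet normal 0.218 -0.871 0.440
outer loop
vertex 1.704 -3.412 -0.387
vertex 2.219 -4.098 -2.001
vertex 2.444 -3.312 -0.556
endloop
endfacet
facet normal 0.135 0.473 0.870
outer loop
vertex 1.704 -3.412 -0.387
vertex 2.444 -3.312 -0.556
vertex 1.872 -2.557 -0.878
endloop
endfacet
facet normal -0.136 -0.473 -0.870
outer loop
vertex 2.219 -4.098 -2.001
vertex 1.648 -3.343 -2.322
vertex 2.624 -3.556 -2.359
endloop
endfacet
facet normal 0.838 -0.524 0.155
outer loop
vertex 2.219 -4.098 -2.001
vertex 2.624 -3.556 -2.359
vertex 2.444 -3.312 -0.556
endloop
endfacet
facet normal 0.838 -0.524 0.155
outer loop
vertex 2.444 -3.312 -0.556
vertex 2.624 -3.556 -2.359
vertex 2.849 -2.77 -0.914
endloop
endfacet
facet normal 0.135 0.474 0.870
outer loop
vertex 2.444 -3.312 -0.556
vertex 2.849 -2.77 -0.914
vertex 1.872 -2.557 -0.878
endloop
endfacet
facet normal -0.136 -0.473 -0.871
outer loop
vertex 2.624 -3.556 -2.359
vertex 1.648 -3.343 -2.322
vertex 2.457 -2.889 -2.695
endloop
endfacet
facet normal 0.966 0.130 -0.221
outer loop
vertex 2.624 -3.556 -2.359
vertex 2.457 -2.889 -2.695
vertex 2.849 -2.77 -0.914
endloop
endfacet
facet normal 0.966 0.130 -0.221
outer loop
vertex 2.849 -2.77 -0.914
vertex 2.457 -2.889 -2.695
vertex 2.682 -2.103 -1.25
endloop
endfacet
facet normal 0.135 0.473 0.871
outer loop
vertex 2.849 -2.77 -0.914
vertex 2.682 -2.103 -1.25
vertex 1.872 -2.557 -0.878
endloop
endfacet

endsolid
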